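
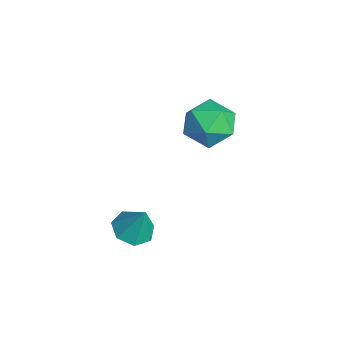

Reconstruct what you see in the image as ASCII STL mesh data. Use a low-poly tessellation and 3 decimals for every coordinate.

solid 
facet normal 0.278 0.925 -0.258
outer loop
vertex 0.441 4.296 -2.821
vertex 0.232 4.59 -1.992
vertex 1.067 4.29 -2.168
endloop
endfacet
facet normal 0.651 0.437 -0.620
outer loop
vertex 0.441 4.296 -2.821
vertex 1.067 4.29 -2.168
vertex 0.998 3.589 -2.734
endloop
endfacet
facet normal 0.190 0.029 -0.981
outer loop
vertex 0.441 4.296 -2.821
vertex 0.998 3.589 -2.734
vertex 0.12 3.455 -2.908
endloop
endfacet
facet normal -0.469 0.266 -0.842
outer loop
vertex 0.441 4.296 -2.821
vertex 0.12 3.455 -2.908
vertex -0.353 4.074 -2.449
endloop
endfacet
facet normal -0.414 0.820 -0.395
outer loop
vertex 0.441 4.296 -2.821
vertex -0.353 4.074 -2.449
vertex 0.232 4.59 -1.992
endloop
endfacet
facet normal 0.989 0.022 -0.148
outer loop
vertex 0.998 3.589 -2.734
vertex 1.067 4.29 -2.168
vertex 1.133 3.446 -1.851
endloop
endfacet
facet normal 0.384 0.813 0.437
outer loop
vertex 1.067 4.29 -2.168
vertex 0.232 4.59 -1.992
vertex 0.66 4.065 -1.392
endloop
endfacet
facet normal -0.735 0.642 0.216
outer loop
vertex 0.232 4.59 -1.992
vertex -0.353 4.074 -2.449
vertex -0.218 3.931 -1.566
endloop
endfacet
facet normal -0.824 -0.255 -0.506
outer loop
vertex -0.353 4.074 -2.449
vertex 0.12 3.455 -2.908
vertex -0.287 3.23 -2.132
endloop
endfacet
facet normal 0.242 -0.638 -0.731
outer loop
vertex 0.12 3.455 -2.908
vertex 0.998 3.589 -2.734
vertex 0.548 2.93 -2.308
endloop
endfacet
facet normal 0.469 -0.266 0.842
outer loop
vertex 0.339 3.224 -1.479
vertex 1.133 3.446 -1.851
vertex 0.66 4.065 -1.392
endloop
endfacet
facet normal -0.190 -0.029 0.981
outer loop
vertex 0.339 3.224 -1.479
vertex 0.66 4.065 -1.392
vertex -0.218 3.931 -1.566
endloop
endfacet
facet normal -0.651 -0.437 0.620
outer loop
vertex 0.339 3.224 -1.479
vertex -0.218 3.931 -1.566
vertex -0.287 3.23 -2.132
endloop
endfacet
facet normal -0.278 -0.925 0.258
outer loop
vertex 0.339 3.224 -1.479
vertex -0.287 3.23 -2.132
vertex 0.548 2.93 -2.308
endloop
endfacet
facet normal 0.414 -0.820 0.395
outer loop
vertex 0.339 3.224 -1.479
vertex 0.548 2.93 -2.308
vertex 1.133 3.446 -1.851
endloop
endfacet
facet normal 0.824 0.255 0.506
outer loop
vertex 0.66 4.065 -1.392
vertex 1.133 3.446 -1.851
vertex 1.067 4.29 -2.168
endloop
endfacet
facet normal -0.242 0.638 0.731
outer loop
vertex -0.218 3.931 -1.566
vertex 0.66 4.065 -1.392
vertex 0.232 4.59 -1.992
endloop
endfacet
facet normal -0.989 -0.022 0.148
outer loop
vertex -0.287 3.23 -2.132
vertex -0.218 3.931 -1.566
vertex -0.353 4.074 -2.449
endloop
endfacet
facet normal -0.384 -0.813 -0.437
outer loop
vertex 0.548 2.93 -2.308
vertex -0.287 3.23 -2.132
vertex 0.12 3.455 -2.908
endloop
endfacet
facet normal 0.735 -0.642 -0.216
outer loop
vertex 1.133 3.446 -1.851
vertex 0.548 2.93 -2.308
vertex 0.998 3.589 -2.734
endloop
endfacet
facet normal -0.325 -0.256 -0.911
outer loop
vertex 4.412 0.576 -3.277
vertex 3.808 0.677 -3.09
vertex 4.219 1.092 -3.353
endloop
endfacet
facet normal 0.931 0.359 0.070
outer loop
vertex 4.412 0.576 -3.277
vertex 4.219 1.092 -3.353
vertex 4.172 0.963 -2.07
endloop
endfacet
facet normal -0.325 -0.256 -0.911
outer loop
vertex 4.219 1.092 -3.353
vertex 3.808 0.677 -3.09
vertex 3.717 1.295 -3.231
endloop
endfacet
facet normal 0.395 0.913 0.106
outer loop
vertex 4.219 1.092 -3.353
vertex 3.717 1.295 -3.231
vertex 4.172 0.963 -2.07
endloop
endfacet
facet normal -0.324 -0.256 -0.911
outer loop
vertex 3.717 1.295 -3.231
vertex 3.808 0.677 -3.09
vertex 3.283 1.033 -3.003
endloop
endfacet
facet normal -0.326 0.867 0.376
outer loop
vertex 3.717 1.295 -3.231
vertex 3.283 1.033 -3.003
vertex 4.172 0.963 -2.07
endloop
endfacet
facet normal -0.324 -0.255 -0.911
outer loop
vertex 3.283 1.033 -3.003
vertex 3.808 0.677 -3.09
vertex 3.245 0.503 -2.841
endloop
endfacet
facet normal -0.690 0.256 0.677
outer loop
vertex 3.283 1.033 -3.003
vertex 3.245 0.503 -2.841
vertex 4.172 0.963 -2.07
endloop
endfacet
facet normal -0.324 -0.254 -0.911
outer loop
vertex 3.245 0.503 -2.841
vertex 3.808 0.677 -3.09
vertex 3.631 0.104 -2.867
endloop
endfacet
facet normal -0.422 -0.459 0.782
outer loop
vertex 3.245 0.503 -2.841
vertex 3.631 0.104 -2.867
vertex 4.172 0.963 -2.07
endloop
endfacet
facet normal -0.324 -0.255 -0.911
outer loop
vertex 3.631 0.104 -2.867
vertex 3.808 0.677 -3.09
vertex 4.151 0.137 -3.061
endloop
endfacet
facet normal 0.275 -0.741 0.612
outer loop
vertex 3.631 0.104 -2.867
vertex 4.151 0.137 -3.061
vertex 4.172 0.963 -2.07
endloop
endfacet
facet normal -0.325 -0.255 -0.911
outer loop
vertex 4.151 0.137 -3.061
vertex 3.808 0.677 -3.09
vertex 4.412 0.576 -3.277
endloop
endfacet
facet normal 0.878 -0.377 0.295
outer loop
vertex 4.151 0.137 -3.061
vertex 4.412 0.576 -3.277
vertex 4.172 0.963 -2.07
endloop
endfacet

endsolid


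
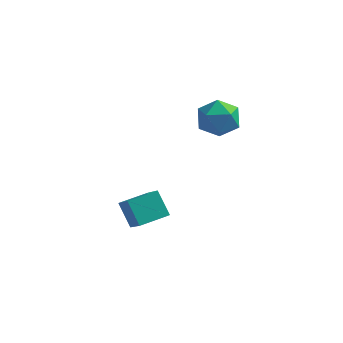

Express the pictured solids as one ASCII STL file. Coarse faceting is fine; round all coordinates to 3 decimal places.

solid 
facet normal 0.294 0.956 -0.016
outer loop
vertex 1.791 4.703 1.558
vertex 1.102 4.929 2.377
vertex 2.127 4.617 2.596
endloop
endfacet
facet normal 0.823 0.523 -0.223
outer loop
vertex 1.791 4.703 1.558
vertex 2.127 4.617 2.596
vertex 2.412 3.856 1.864
endloop
endfacet
facet normal 0.596 0.152 -0.789
outer loop
vertex 1.791 4.703 1.558
vertex 2.412 3.856 1.864
vertex 1.563 3.698 1.192
endloop
endfacet
facet normal -0.073 0.356 -0.932
outer loop
vertex 1.791 4.703 1.558
vertex 1.563 3.698 1.192
vertex 0.754 4.361 1.509
endloop
endfacet
facet normal -0.260 0.852 -0.454
outer loop
vertex 1.791 4.703 1.558
vertex 0.754 4.361 1.509
vertex 1.102 4.929 2.377
endloop
endfacet
facet normal 0.950 0.061 0.307
outer loop
vertex 2.412 3.856 1.864
vertex 2.127 4.617 2.596
vertex 2.106 3.559 2.871
endloop
endfacet
facet normal 0.095 0.762 0.641
outer loop
vertex 2.127 4.617 2.596
vertex 1.102 4.929 2.377
vertex 1.297 4.222 3.188
endloop
endfacet
facet normal -0.801 0.595 -0.068
outer loop
vertex 1.102 4.929 2.377
vertex 0.754 4.361 1.509
vertex 0.448 4.064 2.516
endloop
endfacet
facet normal -0.500 -0.209 -0.840
outer loop
vertex 0.754 4.361 1.509
vertex 1.563 3.698 1.192
vertex 0.733 3.303 1.784
endloop
endfacet
facet normal 0.582 -0.538 -0.609
outer loop
vertex 1.563 3.698 1.192
vertex 2.412 3.856 1.864
vertex 1.758 2.991 2.003
endloop
endfacet
facet normal 0.073 -0.356 0.932
outer loop
vertex 1.069 3.217 2.822
vertex 2.106 3.559 2.871
vertex 1.297 4.222 3.188
endloop
endfacet
facet normal -0.596 -0.152 0.789
outer loop
vertex 1.069 3.217 2.822
vertex 1.297 4.222 3.188
vertex 0.448 4.064 2.516
endloop
endfacet
facet normal -0.823 -0.523 0.223
outer loop
vertex 1.069 3.217 2.822
vertex 0.448 4.064 2.516
vertex 0.733 3.303 1.784
endloop
endfacet
facet normal -0.294 -0.956 0.016
outer loop
vertex 1.069 3.217 2.822
vertex 0.733 3.303 1.784
vertex 1.758 2.991 2.003
endloop
endfacet
facet normal 0.260 -0.852 0.454
outer loop
vertex 1.069 3.217 2.822
vertex 1.758 2.991 2.003
vertex 2.106 3.559 2.871
endloop
endfacet
facet normal 0.500 0.209 0.840
outer loop
vertex 1.297 4.222 3.188
vertex 2.106 3.559 2.871
vertex 2.127 4.617 2.596
endloop
endfacet
facet normal -0.582 0.538 0.609
outer loop
vertex 0.448 4.064 2.516
vertex 1.297 4.222 3.188
vertex 1.102 4.929 2.377
endloop
endfacet
facet normal -0.950 -0.061 -0.307
outer loop
vertex 0.733 3.303 1.784
vertex 0.448 4.064 2.516
vertex 0.754 4.361 1.509
endloop
endfacet
facet normal -0.095 -0.762 -0.641
outer loop
vertex 1.758 2.991 2.003
vertex 0.733 3.303 1.784
vertex 1.563 3.698 1.192
endloop
endfacet
facet normal 0.801 -0.595 0.068
outer loop
vertex 2.106 3.559 2.871
vertex 1.758 2.991 2.003
vertex 2.412 3.856 1.864
endloop
endfacet
facet normal -0.449 0.595 -0.667
outer loop
vertex -2.608 2.008 -3.182
vertex -1.553 3.026 -2.985
vertex -1.849 1.422 -4.216
endloop
endfacet
facet normal -0.713 -0.688 -0.133
outer loop
vertex -1.027 0.334 -2.995
vertex -2.608 2.008 -3.182
vertex -1.849 1.422 -4.216
endloop
endfacet
facet normal -0.449 0.595 -0.667
outer loop
vertex -1.849 1.422 -4.216
vertex -1.553 3.026 -2.985
vertex -0.794 2.44 -4.018
endloop
endfacet
facet normal 0.539 -0.416 -0.733
outer loop
vertex -0.794 2.44 -4.018
vertex -1.027 0.334 -2.995
vertex -1.849 1.422 -4.216
endloop
endfacet
facet normal -0.538 0.416 0.733
outer loop
vertex -2.608 2.008 -3.182
vertex -0.731 1.938 -1.764
vertex -1.553 3.026 -2.985
endloop
endfacet
facet normal -0.713 -0.688 -0.133
outer loop
vertex -1.786 0.92 -1.962
vertex -2.608 2.008 -3.182
vertex -1.027 0.334 -2.995
endloop
endfacet
facet normal -0.538 0.415 0.733
outer loop
vertex -1.786 0.92 -1.962
vertex -0.731 1.938 -1.764
vertex -2.608 2.008 -3.182
endloop
endfacet
facet normal 0.713 0.688 0.133
outer loop
vertex -1.553 3.026 -2.985
vertex -0.731 1.938 -1.764
vertex -0.794 2.44 -4.018
endloop
endfacet
facet normal 0.538 -0.416 -0.733
outer loop
vertex 0.028 1.352 -2.798
vertex -1.027 0.334 -2.995
vertex -0.794 2.44 -4.018
endloop
endfacet
facet normal 0.713 0.688 0.133
outer loop
vertex -0.794 2.44 -4.018
vertex -0.731 1.938 -1.764
vertex 0.028 1.352 -2.798
endloop
endfacet
facet normal 0.449 -0.594 0.667
outer loop
vertex 0.028 1.352 -2.798
vertex -1.786 0.92 -1.962
vertex -1.027 0.334 -2.995
endloop
endfacet
facet normal 0.449 -0.595 0.667
outer loop
vertex -0.731 1.938 -1.764
vertex -1.786 0.92 -1.962
vertex 0.028 1.352 -2.798
endloop
endfacet

endsolid


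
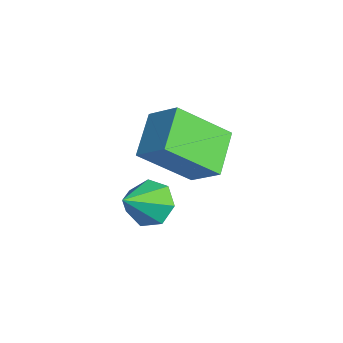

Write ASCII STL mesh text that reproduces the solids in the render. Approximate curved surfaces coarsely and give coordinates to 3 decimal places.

solid 
facet normal -0.426 0.659 -0.620
outer loop
vertex 0.415 0.018 -1.291
vertex -0.294 -0.116 -0.946
vertex 0.261 0.426 -0.751
endloop
endfacet
facet normal 0.975 0.132 0.178
outer loop
vertex 0.415 0.018 -1.291
vertex 0.261 0.426 -0.751
vertex 0.334 -1.084 -0.034
endloop
endfacet
facet normal -0.426 0.659 -0.620
outer loop
vertex 0.261 0.426 -0.751
vertex -0.294 -0.116 -0.946
vertex -0.311 0.426 -0.358
endloop
endfacet
facet normal 0.522 0.386 0.760
outer loop
vertex 0.261 0.426 -0.751
vertex -0.311 0.426 -0.358
vertex 0.334 -1.084 -0.034
endloop
endfacet
facet normal -0.427 0.659 -0.620
outer loop
vertex -0.311 0.426 -0.358
vertex -0.294 -0.116 -0.946
vertex -0.87 0.018 -0.407
endloop
endfacet
facet normal -0.181 0.132 0.975
outer loop
vertex -0.311 0.426 -0.358
vertex -0.87 0.018 -0.407
vertex 0.334 -1.084 -0.034
endloop
endfacet
facet normal -0.428 0.657 -0.621
outer loop
vertex -0.87 0.018 -0.407
vertex -0.294 -0.116 -0.946
vertex -0.995 -0.492 -0.861
endloop
endfacet
facet normal -0.608 -0.440 0.661
outer loop
vertex -0.87 0.018 -0.407
vertex -0.995 -0.492 -0.861
vertex 0.334 -1.084 -0.034
endloop
endfacet
facet normal -0.428 0.658 -0.620
outer loop
vertex -0.995 -0.492 -0.861
vertex -0.294 -0.116 -0.946
vertex -0.592 -0.718 -1.379
endloop
endfacet
facet normal -0.434 -0.899 0.054
outer loop
vertex -0.995 -0.492 -0.861
vertex -0.592 -0.718 -1.379
vertex 0.334 -1.084 -0.034
endloop
endfacet
facet normal -0.428 0.658 -0.620
outer loop
vertex -0.592 -0.718 -1.379
vertex -0.294 -0.116 -0.946
vertex 0.035 -0.491 -1.571
endloop
endfacet
facet normal 0.207 -0.899 -0.387
outer loop
vertex -0.592 -0.718 -1.379
vertex 0.035 -0.491 -1.571
vertex 0.334 -1.084 -0.034
endloop
endfacet
facet normal -0.426 0.659 -0.620
outer loop
vertex 0.035 -0.491 -1.571
vertex -0.294 -0.116 -0.946
vertex 0.415 0.018 -1.291
endloop
endfacet
facet normal 0.834 -0.440 -0.332
outer loop
vertex 0.035 -0.491 -1.571
vertex 0.415 0.018 -1.291
vertex 0.334 -1.084 -0.034
endloop
endfacet
facet normal -0.749 0.477 0.460
outer loop
vertex -1.028 0.107 2.253
vertex -0.226 0.656 2.99
vertex -0.865 1.624 0.945
endloop
endfacet
facet normal -0.658 -0.450 -0.604
outer loop
vertex 0.266 0.904 0.25
vertex -1.028 0.107 2.253
vertex -0.865 1.624 0.945
endloop
endfacet
facet normal -0.749 0.477 0.460
outer loop
vertex -0.865 1.624 0.945
vertex -0.226 0.656 2.99
vertex -0.063 2.173 1.682
endloop
endfacet
facet normal 0.081 0.755 -0.651
outer loop
vertex -0.063 2.173 1.682
vertex 0.266 0.904 0.25
vertex -0.865 1.624 0.945
endloop
endfacet
facet normal -0.081 -0.755 0.651
outer loop
vertex -1.028 0.107 2.253
vertex 0.905 -0.064 2.295
vertex -0.226 0.656 2.99
endloop
endfacet
facet normal -0.658 -0.450 -0.604
outer loop
vertex 0.103 -0.613 1.558
vertex -1.028 0.107 2.253
vertex 0.266 0.904 0.25
endloop
endfacet
facet normal -0.081 -0.755 0.651
outer loop
vertex 0.103 -0.613 1.558
vertex 0.905 -0.064 2.295
vertex -1.028 0.107 2.253
endloop
endfacet
facet normal 0.658 0.450 0.604
outer loop
vertex -0.226 0.656 2.99
vertex 0.905 -0.064 2.295
vertex -0.063 2.173 1.682
endloop
endfacet
facet normal 0.081 0.755 -0.651
outer loop
vertex 1.068 1.453 0.987
vertex 0.266 0.904 0.25
vertex -0.063 2.173 1.682
endloop
endfacet
facet normal 0.658 0.450 0.604
outer loop
vertex -0.063 2.173 1.682
vertex 0.905 -0.064 2.295
vertex 1.068 1.453 0.987
endloop
endfacet
facet normal 0.749 -0.477 -0.460
outer loop
vertex 1.068 1.453 0.987
vertex 0.103 -0.613 1.558
vertex 0.266 0.904 0.25
endloop
endfacet
facet normal 0.749 -0.477 -0.460
outer loop
vertex 0.905 -0.064 2.295
vertex 0.103 -0.613 1.558
vertex 1.068 1.453 0.987
endloop
endfacet

endsolid


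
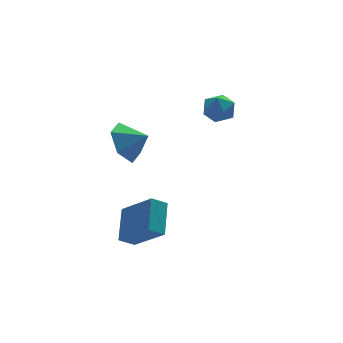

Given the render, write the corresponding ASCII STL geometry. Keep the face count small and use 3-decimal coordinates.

solid 
facet normal -0.681 0.179 0.710
outer loop
vertex 1.896 3.484 4.24
vertex 1.547 2.795 4.079
vertex 2.12 2.831 4.62
endloop
endfacet
facet normal -0.058 0.487 0.871
outer loop
vertex 1.896 3.484 4.24
vertex 2.12 2.831 4.62
vertex 2.661 3.346 4.368
endloop
endfacet
facet normal 0.111 0.933 0.341
outer loop
vertex 1.896 3.484 4.24
vertex 2.661 3.346 4.368
vertex 2.423 3.629 3.672
endloop
endfacet
facet normal -0.407 0.902 -0.147
outer loop
vertex 1.896 3.484 4.24
vertex 2.423 3.629 3.672
vertex 1.734 3.289 3.493
endloop
endfacet
facet normal -0.897 0.435 0.081
outer loop
vertex 1.896 3.484 4.24
vertex 1.734 3.289 3.493
vertex 1.547 2.795 4.079
endloop
endfacet
facet normal 0.440 -0.023 0.898
outer loop
vertex 2.661 3.346 4.368
vertex 2.12 2.831 4.62
vertex 2.786 2.571 4.287
endloop
endfacet
facet normal -0.568 -0.521 0.637
outer loop
vertex 2.12 2.831 4.62
vertex 1.547 2.795 4.079
vertex 2.097 2.231 4.108
endloop
endfacet
facet normal -0.917 -0.108 -0.384
outer loop
vertex 1.547 2.795 4.079
vertex 1.734 3.289 3.493
vertex 1.859 2.514 3.412
endloop
endfacet
facet normal -0.124 0.647 -0.752
outer loop
vertex 1.734 3.289 3.493
vertex 2.423 3.629 3.672
vertex 2.4 3.029 3.16
endloop
endfacet
facet normal 0.714 0.699 0.040
outer loop
vertex 2.423 3.629 3.672
vertex 2.661 3.346 4.368
vertex 2.973 3.065 3.701
endloop
endfacet
facet normal 0.407 -0.902 0.147
outer loop
vertex 2.624 2.376 3.54
vertex 2.786 2.571 4.287
vertex 2.097 2.231 4.108
endloop
endfacet
facet normal -0.111 -0.933 -0.341
outer loop
vertex 2.624 2.376 3.54
vertex 2.097 2.231 4.108
vertex 1.859 2.514 3.412
endloop
endfacet
facet normal 0.058 -0.487 -0.871
outer loop
vertex 2.624 2.376 3.54
vertex 1.859 2.514 3.412
vertex 2.4 3.029 3.16
endloop
endfacet
facet normal 0.681 -0.179 -0.710
outer loop
vertex 2.624 2.376 3.54
vertex 2.4 3.029 3.16
vertex 2.973 3.065 3.701
endloop
endfacet
facet normal 0.897 -0.435 -0.081
outer loop
vertex 2.624 2.376 3.54
vertex 2.973 3.065 3.701
vertex 2.786 2.571 4.287
endloop
endfacet
facet normal 0.124 -0.647 0.752
outer loop
vertex 2.097 2.231 4.108
vertex 2.786 2.571 4.287
vertex 2.12 2.831 4.62
endloop
endfacet
facet normal -0.714 -0.699 -0.040
outer loop
vertex 1.859 2.514 3.412
vertex 2.097 2.231 4.108
vertex 1.547 2.795 4.079
endloop
endfacet
facet normal -0.440 0.023 -0.898
outer loop
vertex 2.4 3.029 3.16
vertex 1.859 2.514 3.412
vertex 1.734 3.289 3.493
endloop
endfacet
facet normal 0.568 0.521 -0.637
outer loop
vertex 2.973 3.065 3.701
vertex 2.4 3.029 3.16
vertex 2.423 3.629 3.672
endloop
endfacet
facet normal 0.917 0.108 0.384
outer loop
vertex 2.786 2.571 4.287
vertex 2.973 3.065 3.701
vertex 2.661 3.346 4.368
endloop
endfacet
facet normal -0.821 0.100 0.562
outer loop
vertex -2.401 -0.197 1.756
vertex -3.095 1.093 0.514
vertex -3.122 -1.393 0.916
endloop
endfacet
facet normal 0.361 -0.672 0.647
outer loop
vertex -2.465 -1.473 0.466
vertex -2.401 -0.197 1.756
vertex -3.122 -1.393 0.916
endloop
endfacet
facet normal -0.821 0.100 0.562
outer loop
vertex -3.122 -1.393 0.916
vertex -3.095 1.093 0.514
vertex -3.816 -0.104 -0.326
endloop
endfacet
facet normal -0.442 -0.734 -0.515
outer loop
vertex -3.816 -0.104 -0.326
vertex -2.465 -1.473 0.466
vertex -3.122 -1.393 0.916
endloop
endfacet
facet normal 0.442 0.734 0.515
outer loop
vertex -2.401 -0.197 1.756
vertex -2.438 1.013 0.064
vertex -3.095 1.093 0.514
endloop
endfacet
facet normal 0.362 -0.672 0.646
outer loop
vertex -1.744 -0.276 1.306
vertex -2.401 -0.197 1.756
vertex -2.465 -1.473 0.466
endloop
endfacet
facet normal 0.441 0.734 0.516
outer loop
vertex -1.744 -0.276 1.306
vertex -2.438 1.013 0.064
vertex -2.401 -0.197 1.756
endloop
endfacet
facet normal -0.361 0.672 -0.647
outer loop
vertex -3.095 1.093 0.514
vertex -2.438 1.013 0.064
vertex -3.816 -0.104 -0.326
endloop
endfacet
facet normal -0.442 -0.734 -0.516
outer loop
vertex -3.159 -0.183 -0.776
vertex -2.465 -1.473 0.466
vertex -3.816 -0.104 -0.326
endloop
endfacet
facet normal -0.362 0.672 -0.646
outer loop
vertex -3.816 -0.104 -0.326
vertex -2.438 1.013 0.064
vertex -3.159 -0.183 -0.776
endloop
endfacet
facet normal 0.821 -0.100 -0.562
outer loop
vertex -3.159 -0.183 -0.776
vertex -1.744 -0.276 1.306
vertex -2.465 -1.473 0.466
endloop
endfacet
facet normal 0.821 -0.100 -0.562
outer loop
vertex -2.438 1.013 0.064
vertex -1.744 -0.276 1.306
vertex -3.159 -0.183 -0.776
endloop
endfacet
facet normal -0.645 0.571 -0.508
outer loop
vertex -0.849 4.621 2.331
vertex -1.594 3.843 2.403
vertex -1.529 4.6 3.17
endloop
endfacet
facet normal 0.745 0.268 0.611
outer loop
vertex -0.849 4.621 2.331
vertex -1.529 4.6 3.17
vertex -0.866 3.197 2.977
endloop
endfacet
facet normal -0.645 0.571 -0.508
outer loop
vertex -1.529 4.6 3.17
vertex -1.594 3.843 2.403
vertex -2.274 3.821 3.241
endloop
endfacet
facet normal 0.158 -0.061 0.986
outer loop
vertex -1.529 4.6 3.17
vertex -2.274 3.821 3.241
vertex -0.866 3.197 2.977
endloop
endfacet
facet normal -0.645 0.571 -0.508
outer loop
vertex -2.274 3.821 3.241
vertex -1.594 3.843 2.403
vertex -2.34 3.064 2.474
endloop
endfacet
facet normal -0.176 -0.693 0.699
outer loop
vertex -2.274 3.821 3.241
vertex -2.34 3.064 2.474
vertex -0.866 3.197 2.977
endloop
endfacet
facet normal -0.644 0.571 -0.509
outer loop
vertex -2.34 3.064 2.474
vertex -1.594 3.843 2.403
vertex -1.659 3.085 1.635
endloop
endfacet
facet normal 0.077 -0.996 0.038
outer loop
vertex -2.34 3.064 2.474
vertex -1.659 3.085 1.635
vertex -0.866 3.197 2.977
endloop
endfacet
facet normal -0.645 0.570 -0.508
outer loop
vertex -1.659 3.085 1.635
vertex -1.594 3.843 2.403
vertex -0.914 3.864 1.564
endloop
endfacet
facet normal 0.665 -0.667 -0.337
outer loop
vertex -1.659 3.085 1.635
vertex -0.914 3.864 1.564
vertex -0.866 3.197 2.977
endloop
endfacet
facet normal -0.645 0.571 -0.508
outer loop
vertex -0.914 3.864 1.564
vertex -1.594 3.843 2.403
vertex -0.849 4.621 2.331
endloop
endfacet
facet normal 0.998 -0.035 -0.050
outer loop
vertex -0.914 3.864 1.564
vertex -0.849 4.621 2.331
vertex -0.866 3.197 2.977
endloop
endfacet

endsolid


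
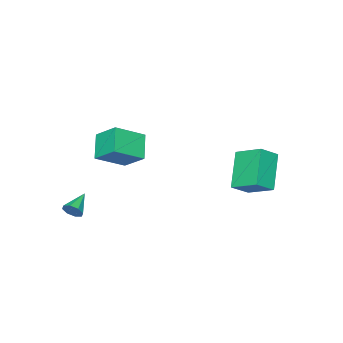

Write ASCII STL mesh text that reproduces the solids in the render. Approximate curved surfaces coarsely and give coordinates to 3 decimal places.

solid 
facet normal -0.782 0.236 -0.576
outer loop
vertex -2.693 2.826 0.018
vertex -1.4 3.664 -1.394
vertex -2.58 1.427 -0.709
endloop
endfacet
facet normal -0.619 -0.401 0.676
outer loop
vertex -1.68 1.156 -0.046
vertex -2.693 2.826 0.018
vertex -2.58 1.427 -0.709
endloop
endfacet
facet normal -0.782 0.236 -0.576
outer loop
vertex -2.58 1.427 -0.709
vertex -1.4 3.664 -1.394
vertex -1.287 2.266 -2.121
endloop
endfacet
facet normal 0.072 -0.885 -0.460
outer loop
vertex -1.287 2.266 -2.121
vertex -1.68 1.156 -0.046
vertex -2.58 1.427 -0.709
endloop
endfacet
facet normal -0.072 0.885 0.460
outer loop
vertex -2.693 2.826 0.018
vertex -0.5 3.393 -0.731
vertex -1.4 3.664 -1.394
endloop
endfacet
facet normal -0.619 -0.401 0.675
outer loop
vertex -1.793 2.554 0.681
vertex -2.693 2.826 0.018
vertex -1.68 1.156 -0.046
endloop
endfacet
facet normal -0.072 0.885 0.460
outer loop
vertex -1.793 2.554 0.681
vertex -0.5 3.393 -0.731
vertex -2.693 2.826 0.018
endloop
endfacet
facet normal 0.619 0.401 -0.676
outer loop
vertex -1.4 3.664 -1.394
vertex -0.5 3.393 -0.731
vertex -1.287 2.266 -2.121
endloop
endfacet
facet normal 0.071 -0.885 -0.460
outer loop
vertex -0.387 1.994 -1.458
vertex -1.68 1.156 -0.046
vertex -1.287 2.266 -2.121
endloop
endfacet
facet normal 0.619 0.401 -0.675
outer loop
vertex -1.287 2.266 -2.121
vertex -0.5 3.393 -0.731
vertex -0.387 1.994 -1.458
endloop
endfacet
facet normal 0.782 -0.236 0.576
outer loop
vertex -0.387 1.994 -1.458
vertex -1.793 2.554 0.681
vertex -1.68 1.156 -0.046
endloop
endfacet
facet normal 0.782 -0.236 0.576
outer loop
vertex -0.5 3.393 -0.731
vertex -1.793 2.554 0.681
vertex -0.387 1.994 -1.458
endloop
endfacet
facet normal 0.880 0.252 -0.402
outer loop
vertex 4.621 -3.727 -2.759
vertex 4.369 -3.4 -3.106
vertex 4.579 -3.344 -2.611
endloop
endfacet
facet normal 0.110 -0.348 0.931
outer loop
vertex 4.621 -3.727 -2.759
vertex 4.579 -3.344 -2.611
vertex 3.251 -3.72 -2.594
endloop
endfacet
facet normal 0.880 0.254 -0.402
outer loop
vertex 4.579 -3.344 -2.611
vertex 4.369 -3.4 -3.106
vertex 4.413 -2.993 -2.753
endloop
endfacet
facet normal -0.084 0.339 0.937
outer loop
vertex 4.579 -3.344 -2.611
vertex 4.413 -2.993 -2.753
vertex 3.251 -3.72 -2.594
endloop
endfacet
facet normal 0.880 0.254 -0.402
outer loop
vertex 4.413 -2.993 -2.753
vertex 4.369 -3.4 -3.106
vertex 4.221 -2.88 -3.102
endloop
endfacet
facet normal -0.417 0.772 0.480
outer loop
vertex 4.413 -2.993 -2.753
vertex 4.221 -2.88 -3.102
vertex 3.251 -3.72 -2.594
endloop
endfacet
facet normal 0.879 0.253 -0.403
outer loop
vertex 4.221 -2.88 -3.102
vertex 4.369 -3.4 -3.106
vertex 4.116 -3.072 -3.452
endloop
endfacet
facet normal -0.695 0.697 -0.174
outer loop
vertex 4.221 -2.88 -3.102
vertex 4.116 -3.072 -3.452
vertex 3.251 -3.72 -2.594
endloop
endfacet
facet normal 0.879 0.252 -0.404
outer loop
vertex 4.116 -3.072 -3.452
vertex 4.369 -3.4 -3.106
vertex 4.158 -3.455 -3.6
endloop
endfacet
facet normal -0.754 0.163 -0.637
outer loop
vertex 4.116 -3.072 -3.452
vertex 4.158 -3.455 -3.6
vertex 3.251 -3.72 -2.594
endloop
endfacet
facet normal 0.879 0.253 -0.404
outer loop
vertex 4.158 -3.455 -3.6
vertex 4.369 -3.4 -3.106
vertex 4.324 -3.806 -3.458
endloop
endfacet
facet normal -0.559 -0.524 -0.642
outer loop
vertex 4.158 -3.455 -3.6
vertex 4.324 -3.806 -3.458
vertex 3.251 -3.72 -2.594
endloop
endfacet
facet normal 0.880 0.252 -0.403
outer loop
vertex 4.324 -3.806 -3.458
vertex 4.369 -3.4 -3.106
vertex 4.516 -3.919 -3.11
endloop
endfacet
facet normal -0.226 -0.956 -0.186
outer loop
vertex 4.324 -3.806 -3.458
vertex 4.516 -3.919 -3.11
vertex 3.251 -3.72 -2.594
endloop
endfacet
facet normal 0.880 0.252 -0.401
outer loop
vertex 4.516 -3.919 -3.11
vertex 4.369 -3.4 -3.106
vertex 4.621 -3.727 -2.759
endloop
endfacet
facet normal 0.052 -0.883 0.467
outer loop
vertex 4.516 -3.919 -3.11
vertex 4.621 -3.727 -2.759
vertex 3.251 -3.72 -2.594
endloop
endfacet
facet normal -0.796 0.336 -0.503
outer loop
vertex 2.238 -0.822 2.041
vertex 3.094 -0.089 1.177
vertex 2.317 -1.949 1.163
endloop
endfacet
facet normal -0.603 -0.516 0.608
outer loop
vertex 3.646 -2.511 2.003
vertex 2.238 -0.822 2.041
vertex 2.317 -1.949 1.163
endloop
endfacet
facet normal -0.797 0.337 -0.502
outer loop
vertex 2.317 -1.949 1.163
vertex 3.094 -0.089 1.177
vertex 3.172 -1.215 0.299
endloop
endfacet
facet normal 0.055 -0.787 -0.614
outer loop
vertex 3.172 -1.215 0.299
vertex 3.646 -2.511 2.003
vertex 2.317 -1.949 1.163
endloop
endfacet
facet normal -0.055 0.788 0.614
outer loop
vertex 2.238 -0.822 2.041
vertex 4.423 -0.651 2.017
vertex 3.094 -0.089 1.177
endloop
endfacet
facet normal -0.603 -0.516 0.608
outer loop
vertex 3.568 -1.385 2.881
vertex 2.238 -0.822 2.041
vertex 3.646 -2.511 2.003
endloop
endfacet
facet normal -0.055 0.787 0.614
outer loop
vertex 3.568 -1.385 2.881
vertex 4.423 -0.651 2.017
vertex 2.238 -0.822 2.041
endloop
endfacet
facet normal 0.603 0.516 -0.608
outer loop
vertex 3.094 -0.089 1.177
vertex 4.423 -0.651 2.017
vertex 3.172 -1.215 0.299
endloop
endfacet
facet normal 0.054 -0.787 -0.614
outer loop
vertex 4.502 -1.778 1.139
vertex 3.646 -2.511 2.003
vertex 3.172 -1.215 0.299
endloop
endfacet
facet normal 0.603 0.516 -0.608
outer loop
vertex 3.172 -1.215 0.299
vertex 4.423 -0.651 2.017
vertex 4.502 -1.778 1.139
endloop
endfacet
facet normal 0.796 -0.337 0.503
outer loop
vertex 4.502 -1.778 1.139
vertex 3.568 -1.385 2.881
vertex 3.646 -2.511 2.003
endloop
endfacet
facet normal 0.796 -0.336 0.503
outer loop
vertex 4.423 -0.651 2.017
vertex 3.568 -1.385 2.881
vertex 4.502 -1.778 1.139
endloop
endfacet

endsolid


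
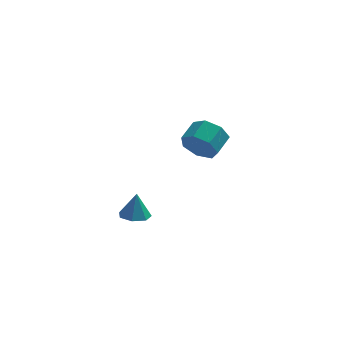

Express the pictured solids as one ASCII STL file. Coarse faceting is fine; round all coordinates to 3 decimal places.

solid 
facet normal -0.494 -0.790 -0.363
outer loop
vertex 2.878 3.398 2.4
vertex 2.326 3.422 3.098
vertex 2.246 3.833 2.313
endloop
endfacet
facet normal 0.294 0.242 -0.925
outer loop
vertex 2.878 3.398 2.4
vertex 2.246 3.833 2.313
vertex 3.426 4.275 2.804
endloop
endfacet
facet normal 0.294 0.242 -0.925
outer loop
vertex 3.426 4.275 2.804
vertex 2.246 3.833 2.313
vertex 2.794 4.71 2.717
endloop
endfacet
facet normal 0.493 0.790 0.364
outer loop
vertex 3.426 4.275 2.804
vertex 2.794 4.71 2.717
vertex 2.874 4.298 3.502
endloop
endfacet
facet normal -0.493 -0.790 -0.364
outer loop
vertex 2.246 3.833 2.313
vertex 2.326 3.422 3.098
vertex 1.674 3.958 2.817
endloop
endfacet
facet normal -0.456 0.591 -0.665
outer loop
vertex 2.246 3.833 2.313
vertex 1.674 3.958 2.817
vertex 2.794 4.71 2.717
endloop
endfacet
facet normal -0.456 0.591 -0.665
outer loop
vertex 2.794 4.71 2.717
vertex 1.674 3.958 2.817
vertex 2.222 4.835 3.221
endloop
endfacet
facet normal 0.494 0.790 0.364
outer loop
vertex 2.794 4.71 2.717
vertex 2.222 4.835 3.221
vertex 2.874 4.298 3.502
endloop
endfacet
facet normal -0.493 -0.790 -0.364
outer loop
vertex 1.674 3.958 2.817
vertex 2.326 3.422 3.098
vertex 1.593 3.679 3.532
endloop
endfacet
facet normal -0.863 0.495 0.096
outer loop
vertex 1.674 3.958 2.817
vertex 1.593 3.679 3.532
vertex 2.222 4.835 3.221
endloop
endfacet
facet normal -0.863 0.495 0.095
outer loop
vertex 2.222 4.835 3.221
vertex 1.593 3.679 3.532
vertex 2.141 4.556 3.937
endloop
endfacet
facet normal 0.494 0.790 0.364
outer loop
vertex 2.222 4.835 3.221
vertex 2.141 4.556 3.937
vertex 2.874 4.298 3.502
endloop
endfacet
facet normal -0.493 -0.790 -0.364
outer loop
vertex 1.593 3.679 3.532
vertex 2.326 3.422 3.098
vertex 2.064 3.206 3.921
endloop
endfacet
facet normal -0.621 0.026 0.783
outer loop
vertex 1.593 3.679 3.532
vertex 2.064 3.206 3.921
vertex 2.141 4.556 3.937
endloop
endfacet
facet normal -0.620 0.026 0.784
outer loop
vertex 2.141 4.556 3.937
vertex 2.064 3.206 3.921
vertex 2.612 4.083 4.325
endloop
endfacet
facet normal 0.494 0.790 0.364
outer loop
vertex 2.141 4.556 3.937
vertex 2.612 4.083 4.325
vertex 2.874 4.298 3.502
endloop
endfacet
facet normal -0.494 -0.789 -0.364
outer loop
vertex 2.064 3.206 3.921
vertex 2.326 3.422 3.098
vertex 2.732 2.895 3.689
endloop
endfacet
facet normal 0.091 -0.463 0.882
outer loop
vertex 2.064 3.206 3.921
vertex 2.732 2.895 3.689
vertex 2.612 4.083 4.325
endloop
endfacet
facet normal 0.089 -0.463 0.882
outer loop
vertex 2.612 4.083 4.325
vertex 2.732 2.895 3.689
vertex 3.28 3.772 4.094
endloop
endfacet
facet normal 0.494 0.790 0.364
outer loop
vertex 2.612 4.083 4.325
vertex 3.28 3.772 4.094
vertex 2.874 4.298 3.502
endloop
endfacet
facet normal -0.493 -0.790 -0.365
outer loop
vertex 2.732 2.895 3.689
vertex 2.326 3.422 3.098
vertex 3.095 2.981 3.013
endloop
endfacet
facet normal 0.732 -0.603 0.316
outer loop
vertex 2.732 2.895 3.689
vertex 3.095 2.981 3.013
vertex 3.28 3.772 4.094
endloop
endfacet
facet normal 0.733 -0.603 0.315
outer loop
vertex 3.28 3.772 4.094
vertex 3.095 2.981 3.013
vertex 3.642 3.858 3.417
endloop
endfacet
facet normal 0.493 0.790 0.364
outer loop
vertex 3.28 3.772 4.094
vertex 3.642 3.858 3.417
vertex 2.874 4.298 3.502
endloop
endfacet
facet normal -0.493 -0.790 -0.363
outer loop
vertex 3.095 2.981 3.013
vertex 2.326 3.422 3.098
vertex 2.878 3.398 2.4
endloop
endfacet
facet normal 0.824 -0.289 -0.488
outer loop
vertex 3.095 2.981 3.013
vertex 2.878 3.398 2.4
vertex 3.642 3.858 3.417
endloop
endfacet
facet normal 0.824 -0.290 -0.487
outer loop
vertex 3.642 3.858 3.417
vertex 2.878 3.398 2.4
vertex 3.426 4.275 2.804
endloop
endfacet
facet normal 0.493 0.790 0.364
outer loop
vertex 3.642 3.858 3.417
vertex 3.426 4.275 2.804
vertex 2.874 4.298 3.502
endloop
endfacet
facet normal -0.079 -0.179 -0.981
outer loop
vertex -0.009 -1.899 2.368
vertex -0.446 -1.394 2.311
vertex 0.221 -1.378 2.254
endloop
endfacet
facet normal 0.848 -0.275 0.452
outer loop
vertex -0.009 -1.899 2.368
vertex 0.221 -1.378 2.254
vertex -0.354 -1.186 3.449
endloop
endfacet
facet normal -0.080 -0.179 -0.981
outer loop
vertex 0.221 -1.378 2.254
vertex -0.446 -1.394 2.311
vertex -0.05 -0.868 2.183
endloop
endfacet
facet normal 0.819 0.479 0.317
outer loop
vertex 0.221 -1.378 2.254
vertex -0.05 -0.868 2.183
vertex -0.354 -1.186 3.449
endloop
endfacet
facet normal -0.080 -0.178 -0.981
outer loop
vertex -0.05 -0.868 2.183
vertex -0.446 -1.394 2.311
vertex -0.62 -0.755 2.209
endloop
endfacet
facet normal 0.199 0.938 0.283
outer loop
vertex -0.05 -0.868 2.183
vertex -0.62 -0.755 2.209
vertex -0.354 -1.186 3.449
endloop
endfacet
facet normal -0.079 -0.178 -0.981
outer loop
vertex -0.62 -0.755 2.209
vertex -0.446 -1.394 2.311
vertex -1.059 -1.123 2.311
endloop
endfacet
facet normal -0.542 0.751 0.377
outer loop
vertex -0.62 -0.755 2.209
vertex -1.059 -1.123 2.311
vertex -0.354 -1.186 3.449
endloop
endfacet
facet normal -0.080 -0.180 -0.980
outer loop
vertex -1.059 -1.123 2.311
vertex -0.446 -1.394 2.311
vertex -1.036 -1.694 2.414
endloop
endfacet
facet normal -0.847 0.061 0.528
outer loop
vertex -1.059 -1.123 2.311
vertex -1.036 -1.694 2.414
vertex -0.354 -1.186 3.449
endloop
endfacet
facet normal -0.080 -0.179 -0.981
outer loop
vertex -1.036 -1.694 2.414
vertex -0.446 -1.394 2.311
vertex -0.569 -2.04 2.439
endloop
endfacet
facet normal -0.487 -0.613 0.622
outer loop
vertex -1.036 -1.694 2.414
vertex -0.569 -2.04 2.439
vertex -0.354 -1.186 3.449
endloop
endfacet
facet normal -0.079 -0.179 -0.981
outer loop
vertex -0.569 -2.04 2.439
vertex -0.446 -1.394 2.311
vertex -0.009 -1.899 2.368
endloop
endfacet
facet normal 0.267 -0.763 0.589
outer loop
vertex -0.569 -2.04 2.439
vertex -0.009 -1.899 2.368
vertex -0.354 -1.186 3.449
endloop
endfacet

endsolid


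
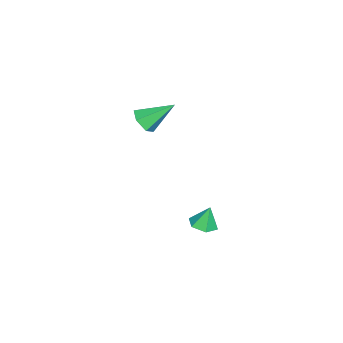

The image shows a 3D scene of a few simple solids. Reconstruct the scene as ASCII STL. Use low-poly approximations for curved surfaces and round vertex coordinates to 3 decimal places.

solid 
facet normal 0.274 -0.743 -0.610
outer loop
vertex -0.878 -3.859 2.933
vertex -1.537 -4.198 3.05
vertex -1.462 -3.708 2.487
endloop
endfacet
facet normal 0.436 0.855 -0.281
outer loop
vertex -0.878 -3.859 2.933
vertex -1.462 -3.708 2.487
vertex -2.023 -2.882 4.13
endloop
endfacet
facet normal 0.274 -0.743 -0.610
outer loop
vertex -1.462 -3.708 2.487
vertex -1.537 -4.198 3.05
vertex -2.121 -4.047 2.604
endloop
endfacet
facet normal -0.462 0.719 -0.519
outer loop
vertex -1.462 -3.708 2.487
vertex -2.121 -4.047 2.604
vertex -2.023 -2.882 4.13
endloop
endfacet
facet normal 0.274 -0.743 -0.610
outer loop
vertex -2.121 -4.047 2.604
vertex -1.537 -4.198 3.05
vertex -2.196 -4.537 3.167
endloop
endfacet
facet normal -0.992 0.120 -0.028
outer loop
vertex -2.121 -4.047 2.604
vertex -2.196 -4.537 3.167
vertex -2.023 -2.882 4.13
endloop
endfacet
facet normal 0.274 -0.743 -0.610
outer loop
vertex -2.196 -4.537 3.167
vertex -1.537 -4.198 3.05
vertex -1.613 -4.688 3.613
endloop
endfacet
facet normal -0.625 -0.343 0.701
outer loop
vertex -2.196 -4.537 3.167
vertex -1.613 -4.688 3.613
vertex -2.023 -2.882 4.13
endloop
endfacet
facet normal 0.274 -0.743 -0.610
outer loop
vertex -1.613 -4.688 3.613
vertex -1.537 -4.198 3.05
vertex -0.954 -4.349 3.496
endloop
endfacet
facet normal 0.273 -0.207 0.939
outer loop
vertex -1.613 -4.688 3.613
vertex -0.954 -4.349 3.496
vertex -2.023 -2.882 4.13
endloop
endfacet
facet normal 0.274 -0.743 -0.610
outer loop
vertex -0.954 -4.349 3.496
vertex -1.537 -4.198 3.05
vertex -0.878 -3.859 2.933
endloop
endfacet
facet normal 0.803 0.391 0.449
outer loop
vertex -0.954 -4.349 3.496
vertex -0.878 -3.859 2.933
vertex -2.023 -2.882 4.13
endloop
endfacet
facet normal 0.139 -0.233 -0.963
outer loop
vertex -0.681 -1.645 -3.115
vertex -1.279 -1.266 -3.293
vertex -0.628 -0.936 -3.279
endloop
endfacet
facet normal 0.803 0.077 0.591
outer loop
vertex -0.681 -1.645 -3.115
vertex -0.628 -0.936 -3.279
vertex -1.441 -0.994 -2.167
endloop
endfacet
facet normal 0.139 -0.233 -0.963
outer loop
vertex -0.628 -0.936 -3.279
vertex -1.279 -1.266 -3.293
vertex -1.226 -0.557 -3.457
endloop
endfacet
facet normal 0.424 0.834 0.353
outer loop
vertex -0.628 -0.936 -3.279
vertex -1.226 -0.557 -3.457
vertex -1.441 -0.994 -2.167
endloop
endfacet
facet normal 0.139 -0.233 -0.963
outer loop
vertex -1.226 -0.557 -3.457
vertex -1.279 -1.266 -3.293
vertex -1.877 -0.887 -3.471
endloop
endfacet
facet normal -0.445 0.868 0.220
outer loop
vertex -1.226 -0.557 -3.457
vertex -1.877 -0.887 -3.471
vertex -1.441 -0.994 -2.167
endloop
endfacet
facet normal 0.139 -0.233 -0.963
outer loop
vertex -1.877 -0.887 -3.471
vertex -1.279 -1.266 -3.293
vertex -1.93 -1.597 -3.307
endloop
endfacet
facet normal -0.935 0.145 0.324
outer loop
vertex -1.877 -0.887 -3.471
vertex -1.93 -1.597 -3.307
vertex -1.441 -0.994 -2.167
endloop
endfacet
facet normal 0.139 -0.233 -0.963
outer loop
vertex -1.93 -1.597 -3.307
vertex -1.279 -1.266 -3.293
vertex -1.332 -1.976 -3.129
endloop
endfacet
facet normal -0.556 -0.613 0.562
outer loop
vertex -1.93 -1.597 -3.307
vertex -1.332 -1.976 -3.129
vertex -1.441 -0.994 -2.167
endloop
endfacet
facet normal 0.139 -0.233 -0.963
outer loop
vertex -1.332 -1.976 -3.129
vertex -1.279 -1.266 -3.293
vertex -0.681 -1.645 -3.115
endloop
endfacet
facet normal 0.314 -0.646 0.695
outer loop
vertex -1.332 -1.976 -3.129
vertex -0.681 -1.645 -3.115
vertex -1.441 -0.994 -2.167
endloop
endfacet

endsolid


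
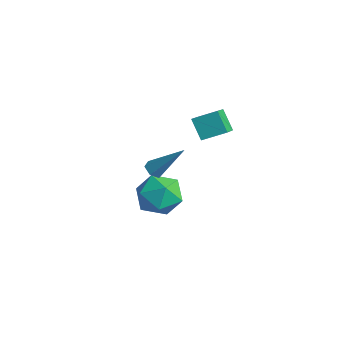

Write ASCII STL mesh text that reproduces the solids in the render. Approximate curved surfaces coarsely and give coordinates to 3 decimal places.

solid 
facet normal -0.599 0.634 -0.490
outer loop
vertex 1.294 2.456 2.893
vertex 1.888 3.4 3.388
vertex 2.057 2.462 1.967
endloop
endfacet
facet normal -0.487 -0.773 -0.406
outer loop
vertex 2.872 1.6 2.632
vertex 1.294 2.456 2.893
vertex 2.057 2.462 1.967
endloop
endfacet
facet normal -0.600 0.633 -0.489
outer loop
vertex 2.057 2.462 1.967
vertex 1.888 3.4 3.388
vertex 2.65 3.406 2.462
endloop
endfacet
facet normal 0.636 0.005 -0.772
outer loop
vertex 2.65 3.406 2.462
vertex 2.872 1.6 2.632
vertex 2.057 2.462 1.967
endloop
endfacet
facet normal -0.635 -0.005 0.772
outer loop
vertex 1.294 2.456 2.893
vertex 2.703 2.538 4.053
vertex 1.888 3.4 3.388
endloop
endfacet
facet normal -0.487 -0.774 -0.406
outer loop
vertex 2.11 1.594 3.558
vertex 1.294 2.456 2.893
vertex 2.872 1.6 2.632
endloop
endfacet
facet normal -0.635 -0.006 0.772
outer loop
vertex 2.11 1.594 3.558
vertex 2.703 2.538 4.053
vertex 1.294 2.456 2.893
endloop
endfacet
facet normal 0.487 0.773 0.406
outer loop
vertex 1.888 3.4 3.388
vertex 2.703 2.538 4.053
vertex 2.65 3.406 2.462
endloop
endfacet
facet normal 0.635 0.005 -0.772
outer loop
vertex 3.466 2.544 3.127
vertex 2.872 1.6 2.632
vertex 2.65 3.406 2.462
endloop
endfacet
facet normal 0.487 0.774 0.406
outer loop
vertex 2.65 3.406 2.462
vertex 2.703 2.538 4.053
vertex 3.466 2.544 3.127
endloop
endfacet
facet normal 0.599 -0.634 0.489
outer loop
vertex 3.466 2.544 3.127
vertex 2.11 1.594 3.558
vertex 2.872 1.6 2.632
endloop
endfacet
facet normal 0.599 -0.633 0.490
outer loop
vertex 2.703 2.538 4.053
vertex 2.11 1.594 3.558
vertex 3.466 2.544 3.127
endloop
endfacet
facet normal -0.958 0.045 -0.283
outer loop
vertex -0.212 1.066 -3.174
vertex -0.529 0.392 -2.209
vertex -0.498 1.608 -2.119
endloop
endfacet
facet normal -0.604 0.631 -0.488
outer loop
vertex -0.212 1.066 -3.174
vertex -0.498 1.608 -2.119
vertex 0.45 2.009 -2.774
endloop
endfacet
facet normal -0.061 0.426 -0.903
outer loop
vertex -0.212 1.066 -3.174
vertex 0.45 2.009 -2.774
vertex 1.004 1.041 -3.268
endloop
endfacet
facet normal -0.080 -0.286 -0.955
outer loop
vertex -0.212 1.066 -3.174
vertex 1.004 1.041 -3.268
vertex 0.399 0.042 -2.918
endloop
endfacet
facet normal -0.634 -0.521 -0.572
outer loop
vertex -0.212 1.066 -3.174
vertex 0.399 0.042 -2.918
vertex -0.529 0.392 -2.209
endloop
endfacet
facet normal -0.331 0.939 0.095
outer loop
vertex 0.45 2.009 -2.774
vertex -0.498 1.608 -2.119
vertex 0.541 1.918 -1.562
endloop
endfacet
facet normal -0.905 -0.008 0.426
outer loop
vertex -0.498 1.608 -2.119
vertex -0.529 0.392 -2.209
vertex -0.064 0.919 -1.212
endloop
endfacet
facet normal -0.380 -0.924 -0.041
outer loop
vertex -0.529 0.392 -2.209
vertex 0.399 0.042 -2.918
vertex 0.49 -0.049 -1.706
endloop
endfacet
facet normal 0.517 -0.544 -0.661
outer loop
vertex 0.399 0.042 -2.918
vertex 1.004 1.041 -3.268
vertex 1.438 0.352 -2.361
endloop
endfacet
facet normal 0.547 0.607 -0.576
outer loop
vertex 1.004 1.041 -3.268
vertex 0.45 2.009 -2.774
vertex 1.469 1.568 -2.271
endloop
endfacet
facet normal 0.080 0.286 0.955
outer loop
vertex 1.152 0.894 -1.306
vertex 0.541 1.918 -1.562
vertex -0.064 0.919 -1.212
endloop
endfacet
facet normal 0.061 -0.426 0.903
outer loop
vertex 1.152 0.894 -1.306
vertex -0.064 0.919 -1.212
vertex 0.49 -0.049 -1.706
endloop
endfacet
facet normal 0.604 -0.631 0.488
outer loop
vertex 1.152 0.894 -1.306
vertex 0.49 -0.049 -1.706
vertex 1.438 0.352 -2.361
endloop
endfacet
facet normal 0.958 -0.045 0.283
outer loop
vertex 1.152 0.894 -1.306
vertex 1.438 0.352 -2.361
vertex 1.469 1.568 -2.271
endloop
endfacet
facet normal 0.634 0.521 0.572
outer loop
vertex 1.152 0.894 -1.306
vertex 1.469 1.568 -2.271
vertex 0.541 1.918 -1.562
endloop
endfacet
facet normal -0.517 0.544 0.661
outer loop
vertex -0.064 0.919 -1.212
vertex 0.541 1.918 -1.562
vertex -0.498 1.608 -2.119
endloop
endfacet
facet normal -0.547 -0.607 0.576
outer loop
vertex 0.49 -0.049 -1.706
vertex -0.064 0.919 -1.212
vertex -0.529 0.392 -2.209
endloop
endfacet
facet normal 0.331 -0.939 -0.095
outer loop
vertex 1.438 0.352 -2.361
vertex 0.49 -0.049 -1.706
vertex 0.399 0.042 -2.918
endloop
endfacet
facet normal 0.905 0.008 -0.426
outer loop
vertex 1.469 1.568 -2.271
vertex 1.438 0.352 -2.361
vertex 1.004 1.041 -3.268
endloop
endfacet
facet normal 0.380 0.924 0.041
outer loop
vertex 0.541 1.918 -1.562
vertex 1.469 1.568 -2.271
vertex 0.45 2.009 -2.774
endloop
endfacet
facet normal -0.494 -0.449 -0.744
outer loop
vertex 3.387 -0.873 1.502
vertex 2.972 -0.88 1.782
vertex 3.066 -0.49 1.484
endloop
endfacet
facet normal 0.677 0.544 -0.495
outer loop
vertex 3.387 -0.873 1.502
vertex 3.066 -0.49 1.484
vertex 3.968 0.02 3.278
endloop
endfacet
facet normal -0.495 -0.449 -0.744
outer loop
vertex 3.066 -0.49 1.484
vertex 2.972 -0.88 1.782
vertex 2.652 -0.497 1.764
endloop
endfacet
facet normal -0.151 0.968 -0.199
outer loop
vertex 3.066 -0.49 1.484
vertex 2.652 -0.497 1.764
vertex 3.968 0.02 3.278
endloop
endfacet
facet normal -0.495 -0.449 -0.744
outer loop
vertex 2.652 -0.497 1.764
vertex 2.972 -0.88 1.782
vertex 2.558 -0.887 2.062
endloop
endfacet
facet normal -0.725 0.520 0.452
outer loop
vertex 2.652 -0.497 1.764
vertex 2.558 -0.887 2.062
vertex 3.968 0.02 3.278
endloop
endfacet
facet normal -0.496 -0.446 -0.745
outer loop
vertex 2.558 -0.887 2.062
vertex 2.972 -0.88 1.782
vertex 2.878 -1.271 2.079
endloop
endfacet
facet normal -0.469 -0.355 0.809
outer loop
vertex 2.558 -0.887 2.062
vertex 2.878 -1.271 2.079
vertex 3.968 0.02 3.278
endloop
endfacet
facet normal -0.494 -0.448 -0.746
outer loop
vertex 2.878 -1.271 2.079
vertex 2.972 -0.88 1.782
vertex 3.293 -1.264 1.8
endloop
endfacet
facet normal 0.358 -0.780 0.514
outer loop
vertex 2.878 -1.271 2.079
vertex 3.293 -1.264 1.8
vertex 3.968 0.02 3.278
endloop
endfacet
facet normal -0.495 -0.448 -0.744
outer loop
vertex 3.293 -1.264 1.8
vertex 2.972 -0.88 1.782
vertex 3.387 -0.873 1.502
endloop
endfacet
facet normal 0.933 -0.331 -0.139
outer loop
vertex 3.293 -1.264 1.8
vertex 3.387 -0.873 1.502
vertex 3.968 0.02 3.278
endloop
endfacet

endsolid


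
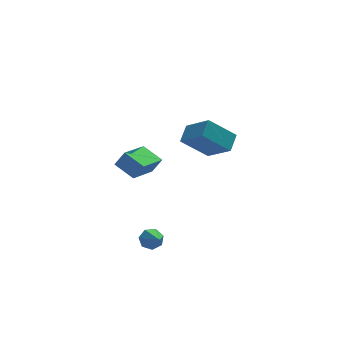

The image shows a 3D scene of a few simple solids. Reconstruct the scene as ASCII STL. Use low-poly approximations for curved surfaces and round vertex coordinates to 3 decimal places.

solid 
facet normal -0.747 0.060 0.663
outer loop
vertex 0.992 -2.474 3.837
vertex 0.199 -1.291 2.837
vertex 0.459 -3.278 3.309
endloop
endfacet
facet normal 0.456 -0.680 0.575
outer loop
vertex 1.841 -3.389 2.083
vertex 0.992 -2.474 3.837
vertex 0.459 -3.278 3.309
endloop
endfacet
facet normal -0.747 0.060 0.662
outer loop
vertex 0.459 -3.278 3.309
vertex 0.199 -1.291 2.837
vertex -0.334 -2.096 2.308
endloop
endfacet
facet normal -0.484 -0.731 -0.480
outer loop
vertex -0.334 -2.096 2.308
vertex 1.841 -3.389 2.083
vertex 0.459 -3.278 3.309
endloop
endfacet
facet normal 0.485 0.731 0.480
outer loop
vertex 0.992 -2.474 3.837
vertex 1.581 -1.402 1.611
vertex 0.199 -1.291 2.837
endloop
endfacet
facet normal 0.456 -0.680 0.575
outer loop
vertex 2.374 -2.584 2.612
vertex 0.992 -2.474 3.837
vertex 1.841 -3.389 2.083
endloop
endfacet
facet normal 0.484 0.731 0.480
outer loop
vertex 2.374 -2.584 2.612
vertex 1.581 -1.402 1.611
vertex 0.992 -2.474 3.837
endloop
endfacet
facet normal -0.456 0.680 -0.575
outer loop
vertex 0.199 -1.291 2.837
vertex 1.581 -1.402 1.611
vertex -0.334 -2.096 2.308
endloop
endfacet
facet normal -0.484 -0.731 -0.481
outer loop
vertex 1.048 -2.206 1.083
vertex 1.841 -3.389 2.083
vertex -0.334 -2.096 2.308
endloop
endfacet
facet normal -0.456 0.680 -0.575
outer loop
vertex -0.334 -2.096 2.308
vertex 1.581 -1.402 1.611
vertex 1.048 -2.206 1.083
endloop
endfacet
facet normal 0.747 -0.059 -0.662
outer loop
vertex 1.048 -2.206 1.083
vertex 2.374 -2.584 2.612
vertex 1.841 -3.389 2.083
endloop
endfacet
facet normal 0.747 -0.060 -0.662
outer loop
vertex 1.581 -1.402 1.611
vertex 2.374 -2.584 2.612
vertex 1.048 -2.206 1.083
endloop
endfacet
facet normal -0.002 0.826 -0.564
outer loop
vertex -1.725 -2.673 -3.516
vertex -2.041 -2.988 -3.976
vertex -2.28 -2.653 -3.485
endloop
endfacet
facet normal 0.064 0.317 0.946
outer loop
vertex -1.725 -2.673 -3.516
vertex -2.28 -2.653 -3.485
vertex -2.039 -4.672 -2.824
endloop
endfacet
facet normal -0.001 0.826 -0.564
outer loop
vertex -2.28 -2.653 -3.485
vertex -2.041 -2.988 -3.976
vertex -2.654 -2.885 -3.824
endloop
endfacet
facet normal -0.711 0.141 0.689
outer loop
vertex -2.28 -2.653 -3.485
vertex -2.654 -2.885 -3.824
vertex -2.039 -4.672 -2.824
endloop
endfacet
facet normal -0.001 0.826 -0.564
outer loop
vertex -2.654 -2.885 -3.824
vertex -2.041 -2.988 -3.976
vertex -2.567 -3.194 -4.277
endloop
endfacet
facet normal -0.950 -0.311 0.029
outer loop
vertex -2.654 -2.885 -3.824
vertex -2.567 -3.194 -4.277
vertex -2.039 -4.672 -2.824
endloop
endfacet
facet normal -0.001 0.826 -0.564
outer loop
vertex -2.567 -3.194 -4.277
vertex -2.041 -2.988 -3.976
vertex -2.083 -3.348 -4.503
endloop
endfacet
facet normal -0.473 -0.698 -0.538
outer loop
vertex -2.567 -3.194 -4.277
vertex -2.083 -3.348 -4.503
vertex -2.039 -4.672 -2.824
endloop
endfacet
facet normal -0.000 0.826 -0.564
outer loop
vertex -2.083 -3.348 -4.503
vertex -2.041 -2.988 -3.976
vertex -1.568 -3.231 -4.332
endloop
endfacet
facet normal 0.359 -0.728 -0.584
outer loop
vertex -2.083 -3.348 -4.503
vertex -1.568 -3.231 -4.332
vertex -2.039 -4.672 -2.824
endloop
endfacet
facet normal -0.000 0.826 -0.564
outer loop
vertex -1.568 -3.231 -4.332
vertex -2.041 -2.988 -3.976
vertex -1.409 -2.931 -3.893
endloop
endfacet
facet normal 0.922 -0.380 -0.075
outer loop
vertex -1.568 -3.231 -4.332
vertex -1.409 -2.931 -3.893
vertex -2.039 -4.672 -2.824
endloop
endfacet
facet normal -0.000 0.825 -0.565
outer loop
vertex -1.409 -2.931 -3.893
vertex -2.041 -2.988 -3.976
vertex -1.725 -2.673 -3.516
endloop
endfacet
facet normal 0.792 0.085 0.605
outer loop
vertex -1.409 -2.931 -3.893
vertex -1.725 -2.673 -3.516
vertex -2.039 -4.672 -2.824
endloop
endfacet
facet normal -0.560 0.718 0.414
outer loop
vertex -2.322 1.297 -0.357
vertex -0.991 2.704 -0.999
vertex -2.833 1.391 -1.211
endloop
endfacet
facet normal -0.652 -0.689 0.315
outer loop
vertex -2.089 0.436 -1.761
vertex -2.322 1.297 -0.357
vertex -2.833 1.391 -1.211
endloop
endfacet
facet normal -0.560 0.718 0.414
outer loop
vertex -2.833 1.391 -1.211
vertex -0.991 2.704 -0.999
vertex -1.502 2.798 -1.853
endloop
endfacet
facet normal -0.511 0.094 -0.854
outer loop
vertex -1.502 2.798 -1.853
vertex -2.089 0.436 -1.761
vertex -2.833 1.391 -1.211
endloop
endfacet
facet normal 0.511 -0.094 0.854
outer loop
vertex -2.322 1.297 -0.357
vertex -0.247 1.749 -1.549
vertex -0.991 2.704 -0.999
endloop
endfacet
facet normal -0.652 -0.689 0.315
outer loop
vertex -1.578 0.342 -0.907
vertex -2.322 1.297 -0.357
vertex -2.089 0.436 -1.761
endloop
endfacet
facet normal 0.511 -0.094 0.854
outer loop
vertex -1.578 0.342 -0.907
vertex -0.247 1.749 -1.549
vertex -2.322 1.297 -0.357
endloop
endfacet
facet normal 0.652 0.689 -0.315
outer loop
vertex -0.991 2.704 -0.999
vertex -0.247 1.749 -1.549
vertex -1.502 2.798 -1.853
endloop
endfacet
facet normal -0.511 0.094 -0.854
outer loop
vertex -0.758 1.843 -2.403
vertex -2.089 0.436 -1.761
vertex -1.502 2.798 -1.853
endloop
endfacet
facet normal 0.652 0.689 -0.315
outer loop
vertex -1.502 2.798 -1.853
vertex -0.247 1.749 -1.549
vertex -0.758 1.843 -2.403
endloop
endfacet
facet normal 0.560 -0.718 -0.414
outer loop
vertex -0.758 1.843 -2.403
vertex -1.578 0.342 -0.907
vertex -2.089 0.436 -1.761
endloop
endfacet
facet normal 0.560 -0.718 -0.414
outer loop
vertex -0.247 1.749 -1.549
vertex -1.578 0.342 -0.907
vertex -0.758 1.843 -2.403
endloop
endfacet

endsolid


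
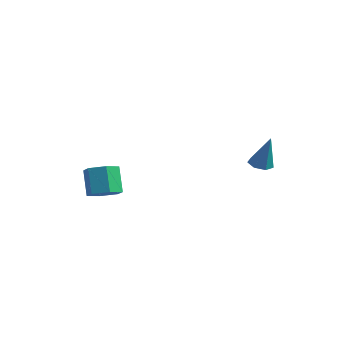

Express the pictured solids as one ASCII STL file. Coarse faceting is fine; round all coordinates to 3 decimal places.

solid 
facet normal -0.307 -0.031 -0.951
outer loop
vertex 0.889 2.737 2.145
vertex 0.406 2.955 2.294
vertex 0.866 3.214 2.137
endloop
endfacet
facet normal 0.999 0.048 -0.011
outer loop
vertex 0.889 2.737 2.145
vertex 0.866 3.214 2.137
vertex 0.894 3.005 3.806
endloop
endfacet
facet normal -0.307 -0.031 -0.951
outer loop
vertex 0.866 3.214 2.137
vertex 0.406 2.955 2.294
vertex 0.497 3.496 2.247
endloop
endfacet
facet normal 0.621 0.779 0.087
outer loop
vertex 0.866 3.214 2.137
vertex 0.497 3.496 2.247
vertex 0.894 3.005 3.806
endloop
endfacet
facet normal -0.306 -0.031 -0.951
outer loop
vertex 0.497 3.496 2.247
vertex 0.406 2.955 2.294
vertex 0.059 3.371 2.392
endloop
endfacet
facet normal -0.155 0.930 0.333
outer loop
vertex 0.497 3.496 2.247
vertex 0.059 3.371 2.392
vertex 0.894 3.005 3.806
endloop
endfacet
facet normal -0.307 -0.032 -0.951
outer loop
vertex 0.059 3.371 2.392
vertex 0.406 2.955 2.294
vertex -0.116 2.933 2.463
endloop
endfacet
facet normal -0.747 0.386 0.541
outer loop
vertex 0.059 3.371 2.392
vertex -0.116 2.933 2.463
vertex 0.894 3.005 3.806
endloop
endfacet
facet normal -0.307 -0.029 -0.951
outer loop
vertex -0.116 2.933 2.463
vertex 0.406 2.955 2.294
vertex 0.101 2.512 2.406
endloop
endfacet
facet normal -0.707 -0.439 0.555
outer loop
vertex -0.116 2.933 2.463
vertex 0.101 2.512 2.406
vertex 0.894 3.005 3.806
endloop
endfacet
facet normal -0.305 -0.030 -0.952
outer loop
vertex 0.101 2.512 2.406
vertex 0.406 2.955 2.294
vertex 0.549 2.425 2.265
endloop
endfacet
facet normal -0.066 -0.929 0.364
outer loop
vertex 0.101 2.512 2.406
vertex 0.549 2.425 2.265
vertex 0.894 3.005 3.806
endloop
endfacet
facet normal -0.307 -0.031 -0.951
outer loop
vertex 0.549 2.425 2.265
vertex 0.406 2.955 2.294
vertex 0.889 2.737 2.145
endloop
endfacet
facet normal 0.693 -0.712 0.113
outer loop
vertex 0.549 2.425 2.265
vertex 0.889 2.737 2.145
vertex 0.894 3.005 3.806
endloop
endfacet
facet normal 0.433 -0.257 -0.864
outer loop
vertex -2.297 -2.69 1.559
vertex -2.877 -2.439 1.194
vertex -2.317 -1.993 1.342
endloop
endfacet
facet normal 0.901 0.152 0.406
outer loop
vertex -2.297 -2.69 1.559
vertex -2.317 -1.993 1.342
vertex -2.864 -2.353 2.691
endloop
endfacet
facet normal 0.901 0.152 0.406
outer loop
vertex -2.864 -2.353 2.691
vertex -2.317 -1.993 1.342
vertex -2.884 -1.656 2.474
endloop
endfacet
facet normal -0.433 0.257 0.864
outer loop
vertex -2.864 -2.353 2.691
vertex -2.884 -1.656 2.474
vertex -3.443 -2.101 2.326
endloop
endfacet
facet normal 0.433 -0.258 -0.864
outer loop
vertex -2.317 -1.993 1.342
vertex -2.877 -2.439 1.194
vertex -2.897 -1.742 0.976
endloop
endfacet
facet normal 0.426 0.903 -0.056
outer loop
vertex -2.317 -1.993 1.342
vertex -2.897 -1.742 0.976
vertex -2.884 -1.656 2.474
endloop
endfacet
facet normal 0.426 0.903 -0.056
outer loop
vertex -2.884 -1.656 2.474
vertex -2.897 -1.742 0.976
vertex -3.464 -1.405 2.108
endloop
endfacet
facet normal -0.434 0.257 0.864
outer loop
vertex -2.884 -1.656 2.474
vertex -3.464 -1.405 2.108
vertex -3.443 -2.101 2.326
endloop
endfacet
facet normal 0.432 -0.258 -0.864
outer loop
vertex -2.897 -1.742 0.976
vertex -2.877 -2.439 1.194
vertex -3.456 -2.187 0.829
endloop
endfacet
facet normal -0.475 0.749 -0.461
outer loop
vertex -2.897 -1.742 0.976
vertex -3.456 -2.187 0.829
vertex -3.464 -1.405 2.108
endloop
endfacet
facet normal -0.475 0.749 -0.461
outer loop
vertex -3.464 -1.405 2.108
vertex -3.456 -2.187 0.829
vertex -4.023 -1.85 1.961
endloop
endfacet
facet normal -0.432 0.258 0.864
outer loop
vertex -3.464 -1.405 2.108
vertex -4.023 -1.85 1.961
vertex -3.443 -2.101 2.326
endloop
endfacet
facet normal 0.433 -0.257 -0.864
outer loop
vertex -3.456 -2.187 0.829
vertex -2.877 -2.439 1.194
vertex -3.436 -2.884 1.046
endloop
endfacet
facet normal -0.901 -0.152 -0.406
outer loop
vertex -3.456 -2.187 0.829
vertex -3.436 -2.884 1.046
vertex -4.023 -1.85 1.961
endloop
endfacet
facet normal -0.901 -0.152 -0.406
outer loop
vertex -4.023 -1.85 1.961
vertex -3.436 -2.884 1.046
vertex -4.003 -2.547 2.178
endloop
endfacet
facet normal -0.433 0.257 0.864
outer loop
vertex -4.023 -1.85 1.961
vertex -4.003 -2.547 2.178
vertex -3.443 -2.101 2.326
endloop
endfacet
facet normal 0.434 -0.257 -0.864
outer loop
vertex -3.436 -2.884 1.046
vertex -2.877 -2.439 1.194
vertex -2.856 -3.135 1.412
endloop
endfacet
facet normal -0.426 -0.903 0.056
outer loop
vertex -3.436 -2.884 1.046
vertex -2.856 -3.135 1.412
vertex -4.003 -2.547 2.178
endloop
endfacet
facet normal -0.426 -0.903 0.056
outer loop
vertex -4.003 -2.547 2.178
vertex -2.856 -3.135 1.412
vertex -3.423 -2.798 2.544
endloop
endfacet
facet normal -0.433 0.258 0.864
outer loop
vertex -4.003 -2.547 2.178
vertex -3.423 -2.798 2.544
vertex -3.443 -2.101 2.326
endloop
endfacet
facet normal 0.432 -0.258 -0.864
outer loop
vertex -2.856 -3.135 1.412
vertex -2.877 -2.439 1.194
vertex -2.297 -2.69 1.559
endloop
endfacet
facet normal 0.475 -0.749 0.461
outer loop
vertex -2.856 -3.135 1.412
vertex -2.297 -2.69 1.559
vertex -3.423 -2.798 2.544
endloop
endfacet
facet normal 0.475 -0.749 0.461
outer loop
vertex -3.423 -2.798 2.544
vertex -2.297 -2.69 1.559
vertex -2.864 -2.353 2.691
endloop
endfacet
facet normal -0.432 0.258 0.864
outer loop
vertex -3.423 -2.798 2.544
vertex -2.864 -2.353 2.691
vertex -3.443 -2.101 2.326
endloop
endfacet

endsolid


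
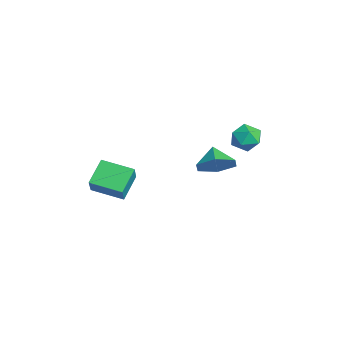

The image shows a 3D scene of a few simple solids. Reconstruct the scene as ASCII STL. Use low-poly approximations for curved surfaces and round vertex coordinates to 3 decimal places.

solid 
facet normal -0.539 -0.819 0.194
outer loop
vertex 0.606 -4.735 -3.173
vertex -0.393 -3.855 -2.232
vertex -0.168 -4.477 -4.236
endloop
endfacet
facet normal 0.613 -0.539 -0.577
outer loop
vertex 0.813 -2.985 -4.588
vertex 0.606 -4.735 -3.173
vertex -0.168 -4.477 -4.236
endloop
endfacet
facet normal -0.539 -0.819 0.194
outer loop
vertex -0.168 -4.477 -4.236
vertex -0.393 -3.855 -2.232
vertex -1.167 -3.597 -3.295
endloop
endfacet
facet normal -0.578 0.193 -0.793
outer loop
vertex -1.167 -3.597 -3.295
vertex 0.813 -2.985 -4.588
vertex -0.168 -4.477 -4.236
endloop
endfacet
facet normal 0.578 -0.193 0.793
outer loop
vertex 0.606 -4.735 -3.173
vertex 0.588 -2.363 -2.584
vertex -0.393 -3.855 -2.232
endloop
endfacet
facet normal 0.613 -0.539 -0.577
outer loop
vertex 1.587 -3.243 -3.525
vertex 0.606 -4.735 -3.173
vertex 0.813 -2.985 -4.588
endloop
endfacet
facet normal 0.578 -0.193 0.793
outer loop
vertex 1.587 -3.243 -3.525
vertex 0.588 -2.363 -2.584
vertex 0.606 -4.735 -3.173
endloop
endfacet
facet normal -0.613 0.539 0.577
outer loop
vertex -0.393 -3.855 -2.232
vertex 0.588 -2.363 -2.584
vertex -1.167 -3.597 -3.295
endloop
endfacet
facet normal -0.578 0.193 -0.793
outer loop
vertex -0.186 -2.105 -3.647
vertex 0.813 -2.985 -4.588
vertex -1.167 -3.597 -3.295
endloop
endfacet
facet normal -0.613 0.539 0.577
outer loop
vertex -1.167 -3.597 -3.295
vertex 0.588 -2.363 -2.584
vertex -0.186 -2.105 -3.647
endloop
endfacet
facet normal 0.539 0.819 -0.194
outer loop
vertex -0.186 -2.105 -3.647
vertex 1.587 -3.243 -3.525
vertex 0.813 -2.985 -4.588
endloop
endfacet
facet normal 0.539 0.819 -0.194
outer loop
vertex 0.588 -2.363 -2.584
vertex 1.587 -3.243 -3.525
vertex -0.186 -2.105 -3.647
endloop
endfacet
facet normal -0.911 0.025 0.411
outer loop
vertex 1.787 3.335 0.071
vertex 1.773 2.431 0.095
vertex 2.102 2.896 0.797
endloop
endfacet
facet normal -0.533 0.602 0.595
outer loop
vertex 1.787 3.335 0.071
vertex 2.102 2.896 0.797
vertex 2.549 3.613 0.472
endloop
endfacet
facet normal -0.341 0.940 -0.004
outer loop
vertex 1.787 3.335 0.071
vertex 2.549 3.613 0.472
vertex 2.495 3.59 -0.43
endloop
endfacet
facet normal -0.601 0.572 -0.558
outer loop
vertex 1.787 3.335 0.071
vertex 2.495 3.59 -0.43
vertex 2.015 2.859 -0.663
endloop
endfacet
facet normal -0.954 0.007 -0.301
outer loop
vertex 1.787 3.335 0.071
vertex 2.015 2.859 -0.663
vertex 1.773 2.431 0.095
endloop
endfacet
facet normal 0.062 0.380 0.923
outer loop
vertex 2.549 3.613 0.472
vertex 2.102 2.896 0.797
vertex 3.005 2.881 0.743
endloop
endfacet
facet normal -0.551 -0.553 0.625
outer loop
vertex 2.102 2.896 0.797
vertex 1.773 2.431 0.095
vertex 2.525 2.15 0.51
endloop
endfacet
facet normal -0.620 -0.581 -0.526
outer loop
vertex 1.773 2.431 0.095
vertex 2.015 2.859 -0.663
vertex 2.471 2.127 -0.392
endloop
endfacet
facet normal -0.051 0.333 -0.941
outer loop
vertex 2.015 2.859 -0.663
vertex 2.495 3.59 -0.43
vertex 2.918 2.844 -0.717
endloop
endfacet
facet normal 0.372 0.927 -0.046
outer loop
vertex 2.495 3.59 -0.43
vertex 2.549 3.613 0.472
vertex 3.247 3.309 -0.015
endloop
endfacet
facet normal 0.601 -0.572 0.558
outer loop
vertex 3.233 2.405 0.009
vertex 3.005 2.881 0.743
vertex 2.525 2.15 0.51
endloop
endfacet
facet normal 0.341 -0.940 0.004
outer loop
vertex 3.233 2.405 0.009
vertex 2.525 2.15 0.51
vertex 2.471 2.127 -0.392
endloop
endfacet
facet normal 0.533 -0.602 -0.595
outer loop
vertex 3.233 2.405 0.009
vertex 2.471 2.127 -0.392
vertex 2.918 2.844 -0.717
endloop
endfacet
facet normal 0.911 -0.025 -0.411
outer loop
vertex 3.233 2.405 0.009
vertex 2.918 2.844 -0.717
vertex 3.247 3.309 -0.015
endloop
endfacet
facet normal 0.954 -0.007 0.301
outer loop
vertex 3.233 2.405 0.009
vertex 3.247 3.309 -0.015
vertex 3.005 2.881 0.743
endloop
endfacet
facet normal 0.051 -0.333 0.941
outer loop
vertex 2.525 2.15 0.51
vertex 3.005 2.881 0.743
vertex 2.102 2.896 0.797
endloop
endfacet
facet normal -0.372 -0.927 0.046
outer loop
vertex 2.471 2.127 -0.392
vertex 2.525 2.15 0.51
vertex 1.773 2.431 0.095
endloop
endfacet
facet normal -0.062 -0.380 -0.923
outer loop
vertex 2.918 2.844 -0.717
vertex 2.471 2.127 -0.392
vertex 2.015 2.859 -0.663
endloop
endfacet
facet normal 0.551 0.553 -0.625
outer loop
vertex 3.247 3.309 -0.015
vertex 2.918 2.844 -0.717
vertex 2.495 3.59 -0.43
endloop
endfacet
facet normal 0.620 0.581 0.526
outer loop
vertex 3.005 2.881 0.743
vertex 3.247 3.309 -0.015
vertex 2.549 3.613 0.472
endloop
endfacet
facet normal 0.792 -0.075 -0.606
outer loop
vertex 5.015 0.544 0.316
vertex 4.381 0.804 -0.545
vertex 4.89 1.597 0.023
endloop
endfacet
facet normal -0.008 0.267 0.964
outer loop
vertex 5.015 0.544 0.316
vertex 4.89 1.597 0.023
vertex 3.399 0.896 0.205
endloop
endfacet
facet normal 0.792 -0.075 -0.606
outer loop
vertex 4.89 1.597 0.023
vertex 4.381 0.804 -0.545
vertex 4.256 1.857 -0.838
endloop
endfacet
facet normal -0.323 0.813 0.484
outer loop
vertex 4.89 1.597 0.023
vertex 4.256 1.857 -0.838
vertex 3.399 0.896 0.205
endloop
endfacet
facet normal 0.793 -0.074 -0.605
outer loop
vertex 4.256 1.857 -0.838
vertex 4.381 0.804 -0.545
vertex 3.748 1.064 -1.406
endloop
endfacet
facet normal -0.799 0.591 -0.111
outer loop
vertex 4.256 1.857 -0.838
vertex 3.748 1.064 -1.406
vertex 3.399 0.896 0.205
endloop
endfacet
facet normal 0.793 -0.074 -0.605
outer loop
vertex 3.748 1.064 -1.406
vertex 4.381 0.804 -0.545
vertex 3.873 0.011 -1.114
endloop
endfacet
facet normal -0.958 -0.176 -0.226
outer loop
vertex 3.748 1.064 -1.406
vertex 3.873 0.011 -1.114
vertex 3.399 0.896 0.205
endloop
endfacet
facet normal 0.793 -0.074 -0.605
outer loop
vertex 3.873 0.011 -1.114
vertex 4.381 0.804 -0.545
vertex 4.506 -0.249 -0.253
endloop
endfacet
facet normal -0.643 -0.723 0.254
outer loop
vertex 3.873 0.011 -1.114
vertex 4.506 -0.249 -0.253
vertex 3.399 0.896 0.205
endloop
endfacet
facet normal 0.792 -0.074 -0.606
outer loop
vertex 4.506 -0.249 -0.253
vertex 4.381 0.804 -0.545
vertex 5.015 0.544 0.316
endloop
endfacet
facet normal -0.168 -0.501 0.849
outer loop
vertex 4.506 -0.249 -0.253
vertex 5.015 0.544 0.316
vertex 3.399 0.896 0.205
endloop
endfacet

endsolid


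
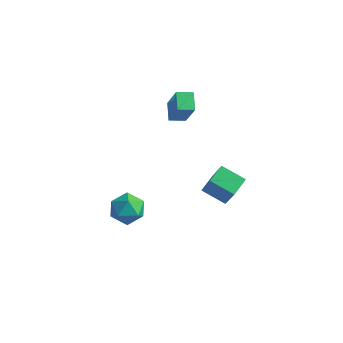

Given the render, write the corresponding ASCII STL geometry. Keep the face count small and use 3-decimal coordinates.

solid 
facet normal -0.939 -0.341 -0.036
outer loop
vertex -3.361 -3.304 -3.663
vertex -3.002 -4.263 -3.945
vertex -3.128 -4.024 -2.917
endloop
endfacet
facet normal -0.876 0.181 0.448
outer loop
vertex -3.361 -3.304 -3.663
vertex -3.128 -4.024 -2.917
vertex -2.849 -3.008 -2.781
endloop
endfacet
facet normal -0.637 0.763 0.114
outer loop
vertex -3.361 -3.304 -3.663
vertex -2.849 -3.008 -2.781
vertex -2.552 -2.62 -3.723
endloop
endfacet
facet normal -0.552 0.602 -0.577
outer loop
vertex -3.361 -3.304 -3.663
vertex -2.552 -2.62 -3.723
vertex -2.646 -3.396 -4.443
endloop
endfacet
facet normal -0.739 -0.080 -0.668
outer loop
vertex -3.361 -3.304 -3.663
vertex -2.646 -3.396 -4.443
vertex -3.002 -4.263 -3.945
endloop
endfacet
facet normal -0.383 -0.019 0.924
outer loop
vertex -2.849 -3.008 -2.781
vertex -3.128 -4.024 -2.917
vertex -2.174 -3.784 -2.517
endloop
endfacet
facet normal -0.485 -0.863 0.141
outer loop
vertex -3.128 -4.024 -2.917
vertex -3.002 -4.263 -3.945
vertex -2.268 -4.56 -3.237
endloop
endfacet
facet normal -0.161 -0.441 -0.883
outer loop
vertex -3.002 -4.263 -3.945
vertex -2.646 -3.396 -4.443
vertex -1.971 -4.172 -4.179
endloop
endfacet
facet normal 0.141 0.664 -0.734
outer loop
vertex -2.646 -3.396 -4.443
vertex -2.552 -2.62 -3.723
vertex -1.692 -3.156 -4.043
endloop
endfacet
facet normal 0.005 0.924 0.382
outer loop
vertex -2.552 -2.62 -3.723
vertex -2.849 -3.008 -2.781
vertex -1.818 -2.917 -3.015
endloop
endfacet
facet normal 0.552 -0.602 0.577
outer loop
vertex -1.459 -3.876 -3.297
vertex -2.174 -3.784 -2.517
vertex -2.268 -4.56 -3.237
endloop
endfacet
facet normal 0.637 -0.763 -0.114
outer loop
vertex -1.459 -3.876 -3.297
vertex -2.268 -4.56 -3.237
vertex -1.971 -4.172 -4.179
endloop
endfacet
facet normal 0.876 -0.181 -0.448
outer loop
vertex -1.459 -3.876 -3.297
vertex -1.971 -4.172 -4.179
vertex -1.692 -3.156 -4.043
endloop
endfacet
facet normal 0.939 0.341 0.036
outer loop
vertex -1.459 -3.876 -3.297
vertex -1.692 -3.156 -4.043
vertex -1.818 -2.917 -3.015
endloop
endfacet
facet normal 0.739 0.080 0.668
outer loop
vertex -1.459 -3.876 -3.297
vertex -1.818 -2.917 -3.015
vertex -2.174 -3.784 -2.517
endloop
endfacet
facet normal -0.141 -0.664 0.734
outer loop
vertex -2.268 -4.56 -3.237
vertex -2.174 -3.784 -2.517
vertex -3.128 -4.024 -2.917
endloop
endfacet
facet normal -0.005 -0.924 -0.382
outer loop
vertex -1.971 -4.172 -4.179
vertex -2.268 -4.56 -3.237
vertex -3.002 -4.263 -3.945
endloop
endfacet
facet normal 0.383 0.019 -0.924
outer loop
vertex -1.692 -3.156 -4.043
vertex -1.971 -4.172 -4.179
vertex -2.646 -3.396 -4.443
endloop
endfacet
facet normal 0.485 0.863 -0.141
outer loop
vertex -1.818 -2.917 -3.015
vertex -1.692 -3.156 -4.043
vertex -2.552 -2.62 -3.723
endloop
endfacet
facet normal 0.161 0.441 0.883
outer loop
vertex -2.174 -3.784 -2.517
vertex -1.818 -2.917 -3.015
vertex -2.849 -3.008 -2.781
endloop
endfacet
facet normal -0.688 -0.704 0.174
outer loop
vertex -3.478 2.383 0.055
vertex -4.16 3.198 0.655
vertex -4.454 2.892 -1.745
endloop
endfacet
facet normal 0.559 -0.667 -0.492
outer loop
vertex -3.78 3.582 -1.915
vertex -3.478 2.383 0.055
vertex -4.454 2.892 -1.745
endloop
endfacet
facet normal -0.688 -0.704 0.174
outer loop
vertex -4.454 2.892 -1.745
vertex -4.16 3.198 0.655
vertex -5.136 3.707 -1.145
endloop
endfacet
facet normal -0.462 0.241 -0.853
outer loop
vertex -5.136 3.707 -1.145
vertex -3.78 3.582 -1.915
vertex -4.454 2.892 -1.745
endloop
endfacet
facet normal 0.462 -0.241 0.853
outer loop
vertex -3.478 2.383 0.055
vertex -3.486 3.888 0.485
vertex -4.16 3.198 0.655
endloop
endfacet
facet normal 0.559 -0.667 -0.492
outer loop
vertex -2.804 3.073 -0.115
vertex -3.478 2.383 0.055
vertex -3.78 3.582 -1.915
endloop
endfacet
facet normal 0.462 -0.241 0.853
outer loop
vertex -2.804 3.073 -0.115
vertex -3.486 3.888 0.485
vertex -3.478 2.383 0.055
endloop
endfacet
facet normal -0.559 0.667 0.492
outer loop
vertex -4.16 3.198 0.655
vertex -3.486 3.888 0.485
vertex -5.136 3.707 -1.145
endloop
endfacet
facet normal -0.462 0.241 -0.853
outer loop
vertex -4.462 4.397 -1.315
vertex -3.78 3.582 -1.915
vertex -5.136 3.707 -1.145
endloop
endfacet
facet normal -0.559 0.667 0.492
outer loop
vertex -5.136 3.707 -1.145
vertex -3.486 3.888 0.485
vertex -4.462 4.397 -1.315
endloop
endfacet
facet normal 0.688 0.704 -0.174
outer loop
vertex -4.462 4.397 -1.315
vertex -2.804 3.073 -0.115
vertex -3.78 3.582 -1.915
endloop
endfacet
facet normal 0.688 0.704 -0.174
outer loop
vertex -3.486 3.888 0.485
vertex -2.804 3.073 -0.115
vertex -4.462 4.397 -1.315
endloop
endfacet
facet normal -0.447 0.282 -0.849
outer loop
vertex -0.79 0.884 -4.453
vertex -0.841 2.023 -4.048
vertex 0.586 1.17 -5.083
endloop
endfacet
facet normal 0.043 -0.942 -0.334
outer loop
vertex 1.561 0.557 -3.232
vertex -0.79 0.884 -4.453
vertex 0.586 1.17 -5.083
endloop
endfacet
facet normal -0.447 0.281 -0.849
outer loop
vertex 0.586 1.17 -5.083
vertex -0.841 2.023 -4.048
vertex 0.534 2.309 -4.678
endloop
endfacet
facet normal 0.893 0.186 -0.409
outer loop
vertex 0.534 2.309 -4.678
vertex 1.561 0.557 -3.232
vertex 0.586 1.17 -5.083
endloop
endfacet
facet normal -0.893 -0.185 0.409
outer loop
vertex -0.79 0.884 -4.453
vertex 0.134 1.41 -2.197
vertex -0.841 2.023 -4.048
endloop
endfacet
facet normal 0.043 -0.942 -0.334
outer loop
vertex 0.186 0.271 -2.602
vertex -0.79 0.884 -4.453
vertex 1.561 0.557 -3.232
endloop
endfacet
facet normal -0.893 -0.186 0.409
outer loop
vertex 0.186 0.271 -2.602
vertex 0.134 1.41 -2.197
vertex -0.79 0.884 -4.453
endloop
endfacet
facet normal -0.043 0.942 0.334
outer loop
vertex -0.841 2.023 -4.048
vertex 0.134 1.41 -2.197
vertex 0.534 2.309 -4.678
endloop
endfacet
facet normal 0.893 0.186 -0.410
outer loop
vertex 1.51 1.696 -2.827
vertex 1.561 0.557 -3.232
vertex 0.534 2.309 -4.678
endloop
endfacet
facet normal -0.043 0.942 0.334
outer loop
vertex 0.534 2.309 -4.678
vertex 0.134 1.41 -2.197
vertex 1.51 1.696 -2.827
endloop
endfacet
facet normal 0.447 -0.282 0.849
outer loop
vertex 1.51 1.696 -2.827
vertex 0.186 0.271 -2.602
vertex 1.561 0.557 -3.232
endloop
endfacet
facet normal 0.447 -0.281 0.849
outer loop
vertex 0.134 1.41 -2.197
vertex 0.186 0.271 -2.602
vertex 1.51 1.696 -2.827
endloop
endfacet

endsolid
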